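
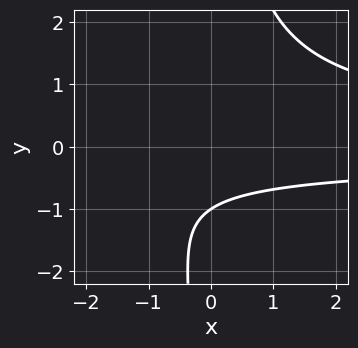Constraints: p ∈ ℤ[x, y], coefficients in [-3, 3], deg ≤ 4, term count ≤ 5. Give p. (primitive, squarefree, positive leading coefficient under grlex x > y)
2*x*y^2 - 3*y - 3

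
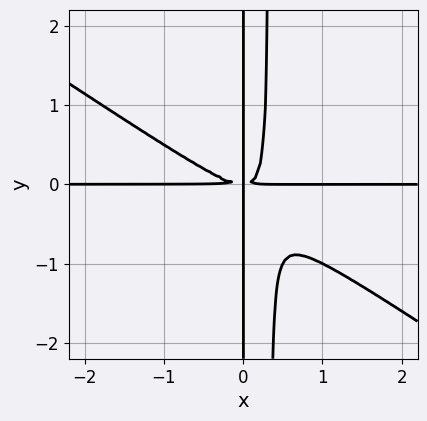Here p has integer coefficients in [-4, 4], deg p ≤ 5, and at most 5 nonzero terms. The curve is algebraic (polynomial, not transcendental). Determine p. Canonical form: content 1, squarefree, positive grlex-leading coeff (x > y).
2*x^3*y + 3*x^2*y^2 - x*y^2

The degree is 4 — a generic line meets the curve in up to 4 points.
From the axis intercepts and sections: the visible x-axis segment lies entirely on the curve; every point of the y-axis in the box is on the curve.
Solving for integer coefficients yields p as stated.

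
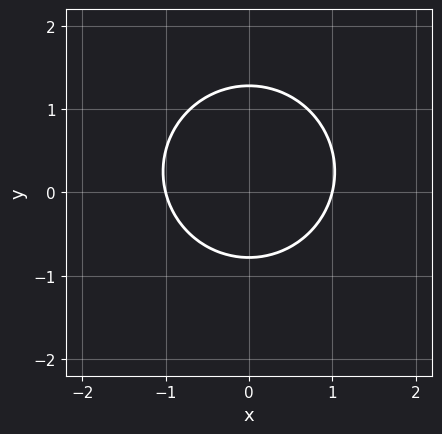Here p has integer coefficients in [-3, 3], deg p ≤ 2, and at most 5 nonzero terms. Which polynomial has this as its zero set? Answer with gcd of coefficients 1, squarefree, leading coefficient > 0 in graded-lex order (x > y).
2*x^2 + 2*y^2 - y - 2

1. Degree: no degree-1 curve has this shape, so deg p = 2.
2. Symmetries: mirror symmetry x ↦ −x ⇒ only even powers of x.
3. Against the integer gridlines: the x-axis gridline crossings are at x ∈ {-1, 1}.
4. Putting this together gives p.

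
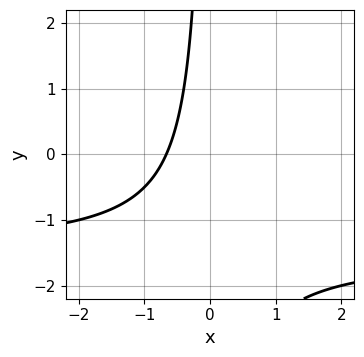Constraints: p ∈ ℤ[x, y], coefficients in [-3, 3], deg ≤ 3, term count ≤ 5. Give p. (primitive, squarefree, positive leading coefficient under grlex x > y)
First, degree: a generic line meets the curve in up to 2 points, so deg p = 2.
Then, from the axis intercepts and sections: no y-intercept at any integer in the box.
Finally, solving for integer coefficients yields p as stated.

2*x*y + 3*x + 2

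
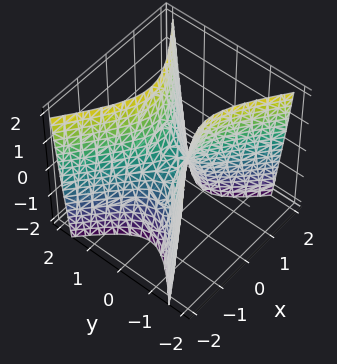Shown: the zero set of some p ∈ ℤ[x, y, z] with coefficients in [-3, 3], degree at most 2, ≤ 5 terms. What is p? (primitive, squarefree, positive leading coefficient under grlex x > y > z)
2*x^2 - 3*y^2 + z

Degree: a hyperbolic paraboloid; a quadric, so deg p = 2.
Symmetries: the y ↦ −y reflection is a symmetry, so y appears only in even powers; the x ↦ −x reflection is a symmetry, so x appears only in even powers.
From the axis intercepts and sections: it crosses the z-axis at the gridline z = 0; one y-axis crossing is at y = 0; it meets the x-axis at x = 0 (among the integer gridlines).
Assembling these constraints gives the stated polynomial.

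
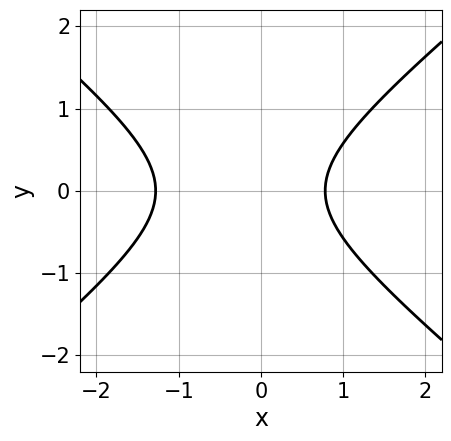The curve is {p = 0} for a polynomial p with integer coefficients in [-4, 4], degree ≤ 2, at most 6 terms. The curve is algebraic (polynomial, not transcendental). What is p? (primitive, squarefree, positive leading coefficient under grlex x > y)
(a) The degree is 2 — no degree-1 curve has this shape.
(b) Symmetries: it's symmetric under y → −y, forcing even powers of y.
(c) Against the integer gridlines: no y-intercept at any integer in the box.
(d) The integer polynomial consistent with all of this is the stated p.

2*x^2 - 3*y^2 + x - 2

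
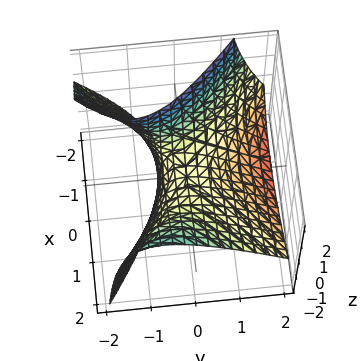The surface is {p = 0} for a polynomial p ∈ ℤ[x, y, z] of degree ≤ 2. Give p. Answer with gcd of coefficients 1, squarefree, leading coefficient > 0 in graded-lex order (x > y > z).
First, degree: no degree-1 surface has this shape, so deg p = 2.
Then, checking where it meets the axes: it crosses the x-axis at the gridline x = 0; one z-axis crossing is at z = 0; it meets the y-axis at y = 0 (among the integer gridlines).
Finally, putting this together gives p.

2*x^2 - 2*x*z - 3*y^2 - 3*y*z - 3*z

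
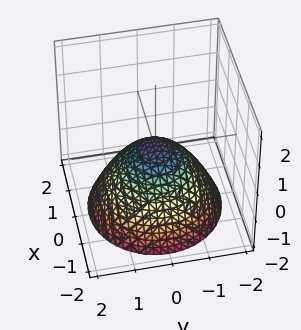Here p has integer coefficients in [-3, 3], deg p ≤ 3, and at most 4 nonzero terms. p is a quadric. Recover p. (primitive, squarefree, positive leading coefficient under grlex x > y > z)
2*x^2 + 2*y^2 + 3*z

1. deg p = 2. A single bowl opening along one axis; a quadric.
2. By symmetry, the surface is invariant under rotation about z: p = q(x² + y², z).
3. Reading off the gridlines: a circular section at z = -1 has radius between 1 and 2; one z-axis crossing is at z = 0; one x-axis crossing is at x = 0; it meets the y-axis at y = 0 (among the integer gridlines).
4. Solving for integer coefficients yields p as stated.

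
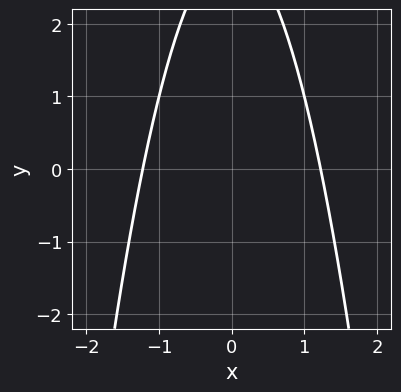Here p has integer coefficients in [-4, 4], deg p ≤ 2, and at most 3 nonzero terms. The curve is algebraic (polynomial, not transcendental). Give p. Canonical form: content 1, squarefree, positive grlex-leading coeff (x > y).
2*x^2 + y - 3

deg p = 2. The shape is more complex than any degree-1 curve.
Symmetries: it's symmetric under x → −x, forcing even powers of x.
Reading off the gridlines: the curve avoids every integer y-axis point in the box.
Matching integer coefficients to the picture gives p.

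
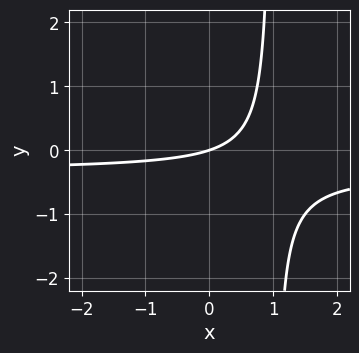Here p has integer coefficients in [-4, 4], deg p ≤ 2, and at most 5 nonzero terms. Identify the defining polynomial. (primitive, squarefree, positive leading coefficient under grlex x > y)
3*x*y + x - 3*y

(a) deg p = 2. A generic line meets the curve in up to 2 points.
(b) Against the integer gridlines: it crosses the x-axis at the gridline x = 0; it crosses the y-axis at the gridline y = 0.
(c) Assembling these constraints gives the stated polynomial.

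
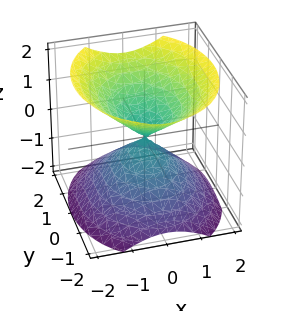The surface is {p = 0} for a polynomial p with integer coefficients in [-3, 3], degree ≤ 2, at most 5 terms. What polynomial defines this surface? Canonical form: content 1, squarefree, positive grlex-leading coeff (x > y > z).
3*x^2 + 2*y^2 - 3*z^2

(a) I count 2 distinct pieces.
(b) Degree: a double cone through the origin; a quadric, so deg p = 2.
(c) Symmetries: the x ↦ −x reflection is a symmetry, so x appears only in even powers; it's symmetric under y → −y, forcing even powers of y; the z ↦ −z reflection is a symmetry, so z appears only in even powers.
(d) Checking where it meets the axes: it meets the z-axis at z = 0 (among the integer gridlines); it crosses the x-axis at the gridline x = 0.
(e) The integer polynomial consistent with all of this is the stated p.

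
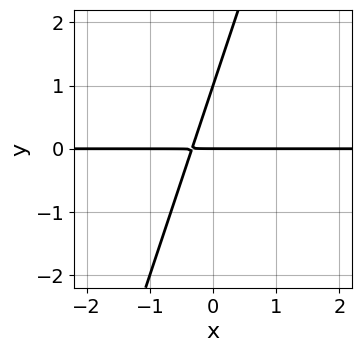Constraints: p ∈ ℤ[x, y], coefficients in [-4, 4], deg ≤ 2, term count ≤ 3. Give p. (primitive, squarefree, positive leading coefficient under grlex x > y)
3*x*y - y^2 + y

1. deg p = 2. A generic line meets the curve in up to 2 points.
2. Checking where it meets the axes: among the integer gridlines, it crosses the y-axis at y ∈ {0, 1}; every point of the x-axis in the box is on the curve.
3. Solving for integer coefficients yields p as stated.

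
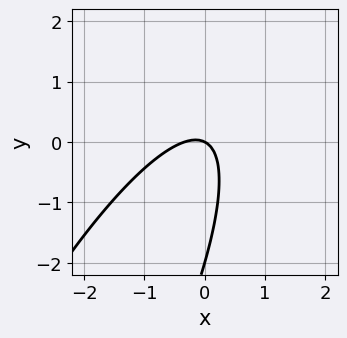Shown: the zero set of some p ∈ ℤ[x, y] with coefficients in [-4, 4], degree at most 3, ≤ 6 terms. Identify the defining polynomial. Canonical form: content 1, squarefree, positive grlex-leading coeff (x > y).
3*x^2 - 3*x*y + y^2 + x + 2*y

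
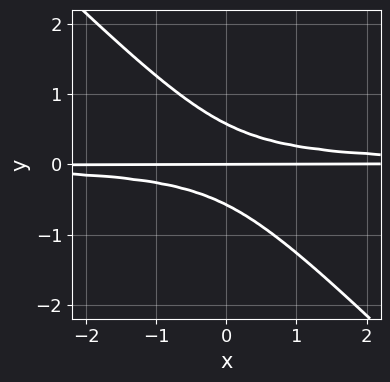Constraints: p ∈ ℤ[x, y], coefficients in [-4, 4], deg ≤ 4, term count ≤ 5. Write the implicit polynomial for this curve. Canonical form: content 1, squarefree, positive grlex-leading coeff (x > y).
(a) The degree is 3 — no degree-2 curve has this shape.
(b) Checking where it meets the axes: it crosses the y-axis at the gridline y = 0; the visible x-axis segment lies entirely on the curve.
(c) These observations pin down the coefficients.

3*x*y^2 + 3*y^3 - y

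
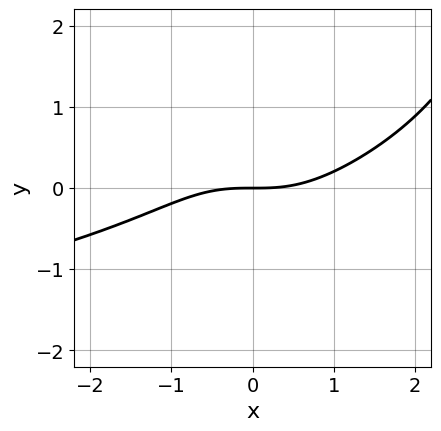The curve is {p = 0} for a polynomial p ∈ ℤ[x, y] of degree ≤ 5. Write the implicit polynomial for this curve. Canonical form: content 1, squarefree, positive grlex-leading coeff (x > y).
x^2*y^2 + x^3 - 2*x^2*y - 2*y^3 - 3*y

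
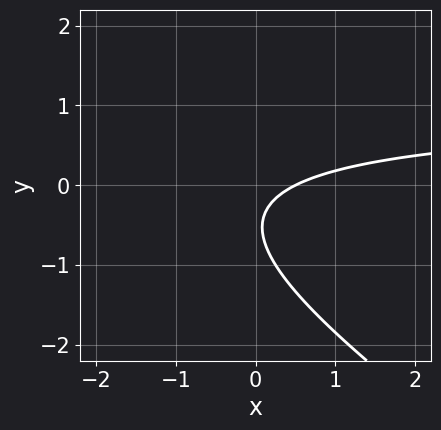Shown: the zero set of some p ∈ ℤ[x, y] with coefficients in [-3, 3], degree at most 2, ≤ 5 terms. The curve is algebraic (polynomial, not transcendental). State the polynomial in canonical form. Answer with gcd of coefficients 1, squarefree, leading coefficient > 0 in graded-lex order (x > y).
2*x*y + 3*y^2 - 2*x + 3*y + 1

The degree is 2 — a generic line meets the curve in up to 2 points.
Observable constraints: no y-intercept at any integer in the box.
Solving for integer coefficients yields p as stated.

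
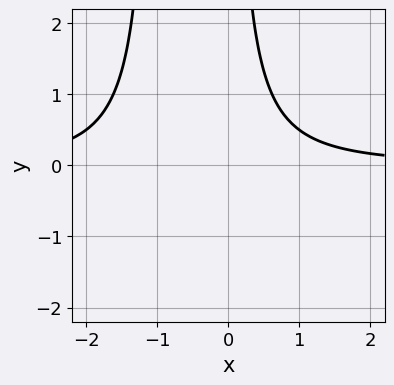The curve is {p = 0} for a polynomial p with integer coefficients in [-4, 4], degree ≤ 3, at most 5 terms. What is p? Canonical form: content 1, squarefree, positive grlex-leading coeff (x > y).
x^2*y + x*y - 1

First, degree: the shape is more complex than any degree-2 curve, so deg p = 3.
Then, checking where it meets the axes: no y-intercept at any integer in the box; it misses every integer gridline on the x-axis.
Finally, fitting integer coefficients to these (and the overall shape) gives p.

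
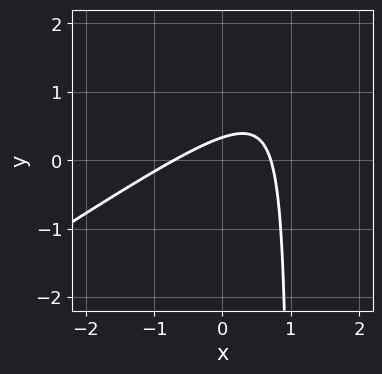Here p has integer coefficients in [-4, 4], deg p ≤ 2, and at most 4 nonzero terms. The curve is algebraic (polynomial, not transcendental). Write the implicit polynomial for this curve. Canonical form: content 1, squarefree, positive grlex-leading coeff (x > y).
2*x^2 - 3*x*y + 3*y - 1

Degree: a generic line meets the curve in up to 2 points, so deg p = 2.
Solving for integer coefficients yields p as stated.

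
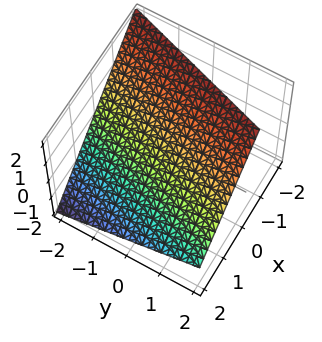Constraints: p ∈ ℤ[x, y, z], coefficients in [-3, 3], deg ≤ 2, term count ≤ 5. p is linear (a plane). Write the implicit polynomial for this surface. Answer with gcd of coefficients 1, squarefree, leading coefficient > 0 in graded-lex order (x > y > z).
Degree: the surface is flat (a plane), so deg p = 1.
Observable constraints: it meets the y-axis at y = -2 (among the integer gridlines).
Putting this together gives p.

3*x - y + 3*z - 2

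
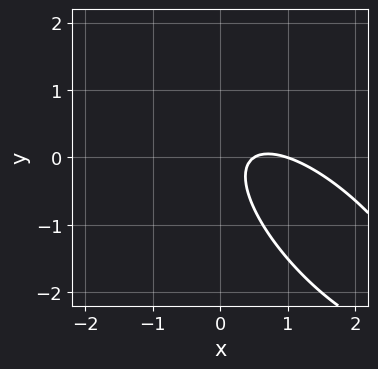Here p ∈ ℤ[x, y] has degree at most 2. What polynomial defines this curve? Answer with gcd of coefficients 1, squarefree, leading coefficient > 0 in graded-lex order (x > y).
2*x^2 + 3*x*y + 2*y^2 - 3*x + 1

1. deg p = 2. No degree-1 curve has this shape.
2. Reading off the gridlines: the curve avoids every integer y-axis point in the box; one x-axis crossing is at x = 1.
3. Matching integer coefficients to the picture gives p.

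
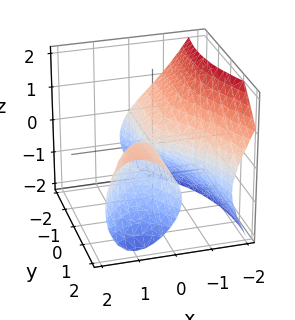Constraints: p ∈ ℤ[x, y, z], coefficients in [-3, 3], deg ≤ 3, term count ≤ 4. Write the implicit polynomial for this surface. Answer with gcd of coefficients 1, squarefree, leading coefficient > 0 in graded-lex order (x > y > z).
2*x^3 + y^2*z - 3*x*y + 3*z^2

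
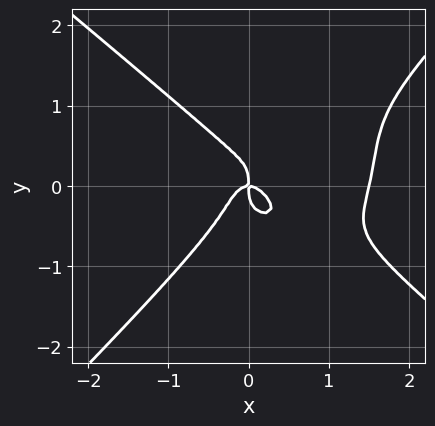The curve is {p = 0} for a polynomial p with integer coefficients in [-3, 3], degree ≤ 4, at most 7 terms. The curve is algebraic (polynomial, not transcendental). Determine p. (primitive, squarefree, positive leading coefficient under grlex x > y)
2*x^4 + x*y^3 - 3*y^4 - 3*x^3 - x*y

1. Degree: no degree-3 curve has this shape, so deg p = 4.
2. Against the integer gridlines: it crosses the x-axis at the gridline x = 0; it crosses the y-axis at the gridline y = 0.
3. Fitting integer coefficients to these (and the overall shape) gives p.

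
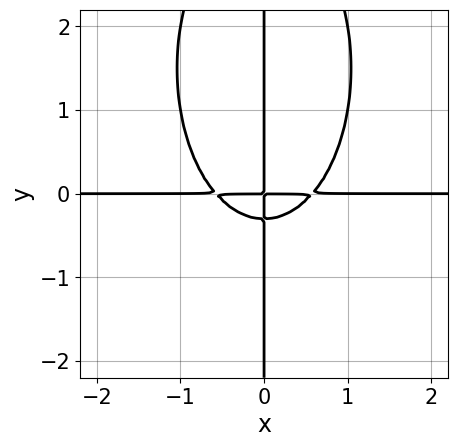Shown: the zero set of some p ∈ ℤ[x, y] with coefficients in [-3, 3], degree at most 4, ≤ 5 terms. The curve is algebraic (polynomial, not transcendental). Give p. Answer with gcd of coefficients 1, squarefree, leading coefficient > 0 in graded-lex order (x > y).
3*x^3*y + x*y^3 - 3*x*y^2 - x*y

(a) Degree: no degree-3 curve has this shape, so deg p = 4.
(b) From the axis intercepts and sections: every point of the x-axis in the box is on the curve; the visible y-axis segment lies entirely on the curve.
(c) Together with the visible shape, these determine p as stated.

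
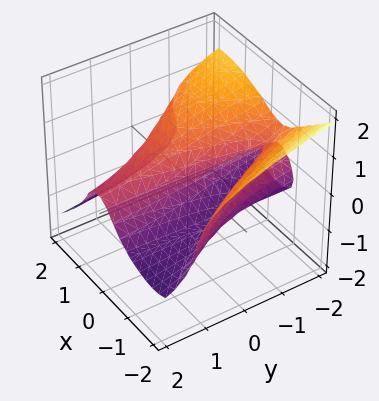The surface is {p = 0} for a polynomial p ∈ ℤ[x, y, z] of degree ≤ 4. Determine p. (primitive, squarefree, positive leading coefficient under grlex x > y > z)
x^3 + x^2*y + 3*z^3 + y*z - 2*x

(a) The degree is 3 — no degree-2 surface has this shape.
(b) Reading off the gridlines: one x-axis crossing is at x = 0; every point of the y-axis in the box is on the surface.
(c) Solving for integer coefficients yields p as stated.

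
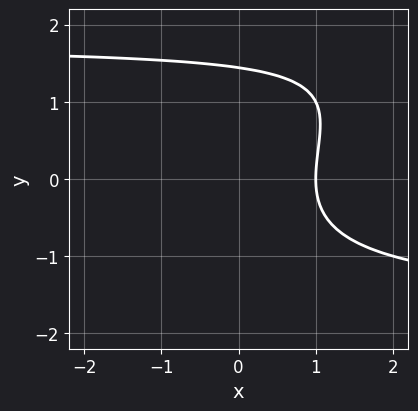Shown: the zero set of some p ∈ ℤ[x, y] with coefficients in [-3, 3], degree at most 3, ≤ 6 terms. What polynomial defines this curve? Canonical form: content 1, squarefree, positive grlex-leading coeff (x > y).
(a) The degree is 3 — the shape is more complex than any degree-2 curve.
(b) Observable constraints: one x-axis crossing is at x = 1.
(c) Putting this together gives p.

x*y^2 - y^3 - 3*x + 3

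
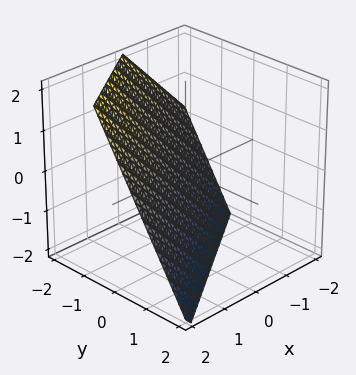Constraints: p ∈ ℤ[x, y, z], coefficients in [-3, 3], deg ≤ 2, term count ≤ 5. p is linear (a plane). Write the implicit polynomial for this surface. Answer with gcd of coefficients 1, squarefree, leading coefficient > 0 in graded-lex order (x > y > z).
2*x - 3*y - 2*z - 2

First, the degree is 1 — every cross-section is a straight line — this is a plane.
Next, checking where it meets the axes: it meets the z-axis at z = -1 (among the integer gridlines); one x-axis crossing is at x = 1.
Finally, matching integer coefficients to the picture gives p.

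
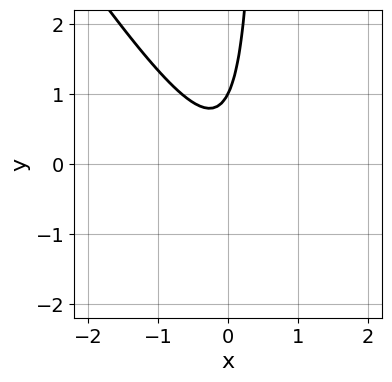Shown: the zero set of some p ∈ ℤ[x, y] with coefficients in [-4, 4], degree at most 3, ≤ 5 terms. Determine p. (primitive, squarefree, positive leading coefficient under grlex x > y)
3*x^2 + 2*x*y - y + 1

1. Degree: a generic line meets the curve in up to 2 points, so deg p = 2.
2. Against the integer gridlines: it meets the y-axis at y = 1 (among the integer gridlines); the curve avoids every integer x-axis point in the box.
3. Matching integer coefficients to the picture gives p.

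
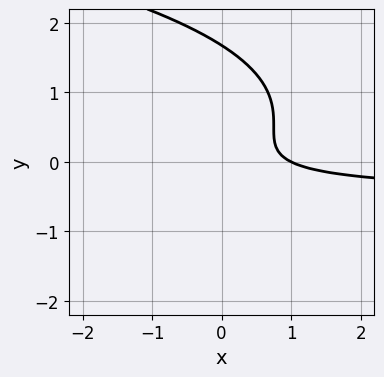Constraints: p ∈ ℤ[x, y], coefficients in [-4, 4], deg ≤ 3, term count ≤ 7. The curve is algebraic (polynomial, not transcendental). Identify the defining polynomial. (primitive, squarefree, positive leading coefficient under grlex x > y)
(a) Degree: no degree-2 curve has this shape, so deg p = 3.
(b) From the axis intercepts and sections: it meets the x-axis at x = 1 (among the integer gridlines).
(c) Solving for integer coefficients yields p as stated.

2*y^3 + 2*x*y - 3*y^2 + x - 1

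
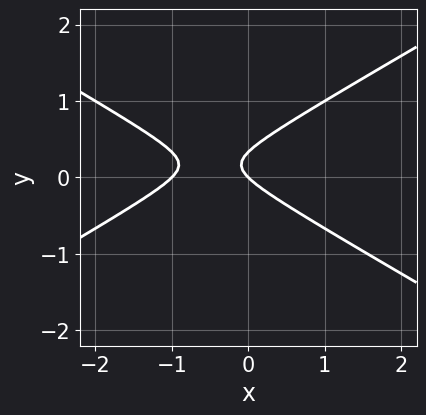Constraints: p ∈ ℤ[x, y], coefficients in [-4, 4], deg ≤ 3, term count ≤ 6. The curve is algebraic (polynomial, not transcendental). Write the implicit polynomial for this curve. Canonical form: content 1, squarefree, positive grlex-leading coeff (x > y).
x^2 - 3*y^2 + x + y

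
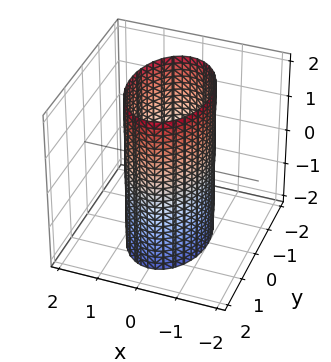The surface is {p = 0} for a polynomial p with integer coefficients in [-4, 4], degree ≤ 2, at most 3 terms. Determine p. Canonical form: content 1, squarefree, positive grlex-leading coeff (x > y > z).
2*x^2 + y^2 - 2

1. Degree: constant cross-section along one axis; a quadric, so deg p = 2.
2. Symmetries: mirror symmetry y ↦ −y ⇒ only even powers of y; the z ↦ −z reflection is a symmetry, so z appears only in even powers; the x ↦ −x reflection is a symmetry, so x appears only in even powers.
3. From the visible intercepts: among the integer gridlines, it crosses the x-axis at x ∈ {-1, 1}; it misses every integer gridline on the z-axis.
4. Together with the visible shape, these determine p as stated.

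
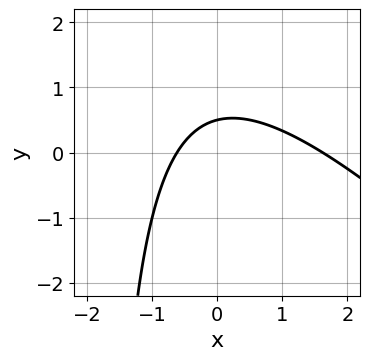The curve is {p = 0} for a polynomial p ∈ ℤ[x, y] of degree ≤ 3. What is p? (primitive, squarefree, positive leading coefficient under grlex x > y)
First, the degree is 2 — a generic line meets the curve in up to 2 points.
Finally, solving for integer coefficients yields p as stated.

x^2 + x*y - x + 2*y - 1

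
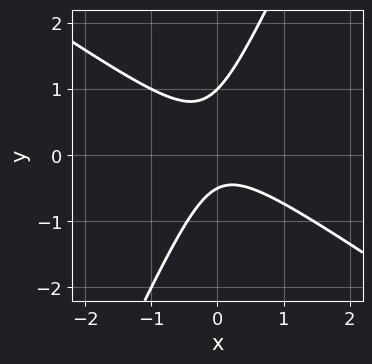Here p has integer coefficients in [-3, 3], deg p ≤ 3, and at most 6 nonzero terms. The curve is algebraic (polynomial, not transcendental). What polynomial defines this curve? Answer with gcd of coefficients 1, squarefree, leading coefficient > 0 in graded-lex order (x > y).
3*x^2 + 3*x*y - 2*y^2 + y + 1

1. deg p = 2. The shape is more complex than any degree-1 curve.
2. Reading off the gridlines: it misses every integer gridline on the x-axis; one y-axis crossing is at y = 1.
3. These observations pin down the coefficients.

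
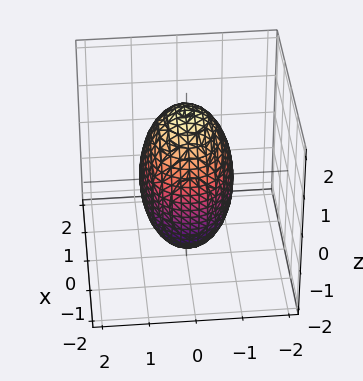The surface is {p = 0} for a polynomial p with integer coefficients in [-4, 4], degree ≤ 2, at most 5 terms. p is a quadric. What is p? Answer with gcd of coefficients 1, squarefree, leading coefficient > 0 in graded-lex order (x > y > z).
2*x^2 + 3*y^2 + z^2 - 3

(a) Degree: bounded and convex; a quadric, so deg p = 2.
(b) Symmetries: the x ↦ −x reflection is a symmetry, so x appears only in even powers; it's symmetric under y → −y, forcing even powers of y; mirror symmetry z ↦ −z ⇒ only even powers of z.
(c) Against the integer gridlines: the y-axis gridline crossings are at y ∈ {-1, 1}.
(d) Fitting integer coefficients to these (and the overall shape) gives p.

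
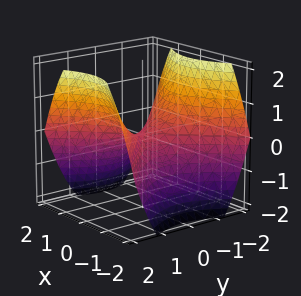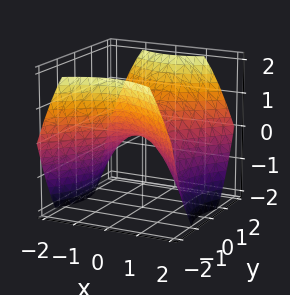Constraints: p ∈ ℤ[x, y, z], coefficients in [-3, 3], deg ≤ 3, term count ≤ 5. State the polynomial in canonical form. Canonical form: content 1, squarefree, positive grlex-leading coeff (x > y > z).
1. deg p = 2. A saddle surface; a quadric.
2. Symmetries: the y ↦ −y reflection is a symmetry, so y appears only in even powers; it's symmetric under x → −x, forcing even powers of x.
3. Observable constraints: it crosses the x-axis at the gridline x = 0; it meets the y-axis at y = 0 (among the integer gridlines).
4. These observations pin down the coefficients.

2*x^2 - 2*y^2 + 3*z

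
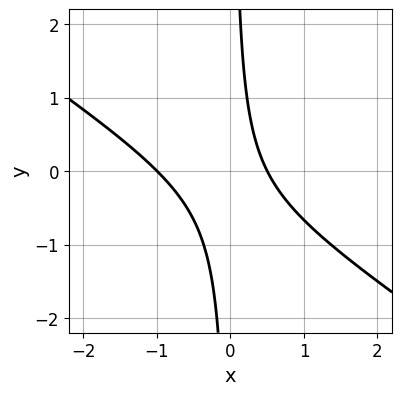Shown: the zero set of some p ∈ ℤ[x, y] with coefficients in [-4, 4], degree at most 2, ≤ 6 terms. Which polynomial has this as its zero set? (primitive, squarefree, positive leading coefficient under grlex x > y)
2*x^2 + 3*x*y + x - 1

1. deg p = 2.
2. Observable constraints: no y-intercept at any integer in the box; one x-axis crossing is at x = -1.
3. Assembling these constraints gives the stated polynomial.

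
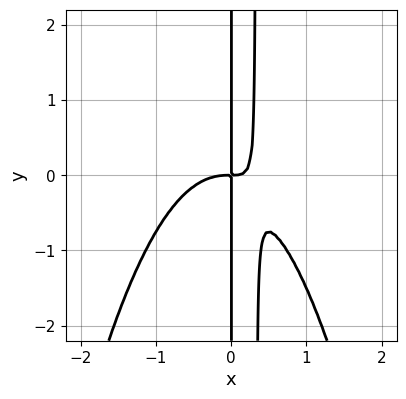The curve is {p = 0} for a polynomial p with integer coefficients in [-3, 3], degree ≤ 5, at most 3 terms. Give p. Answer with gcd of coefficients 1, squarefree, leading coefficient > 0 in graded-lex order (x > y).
3*x^4 + 3*x^2*y - x*y

First, the degree is 4 — the shape is more complex than any degree-3 curve.
Then, reading off the gridlines: every point of the y-axis in the box is on the curve.
Finally, putting this together gives p.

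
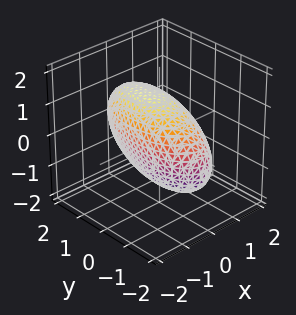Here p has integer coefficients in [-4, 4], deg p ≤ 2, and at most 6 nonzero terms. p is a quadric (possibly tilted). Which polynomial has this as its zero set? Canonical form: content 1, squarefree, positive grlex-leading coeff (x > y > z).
3*x^2 + y^2 - y*z + 2*z^2 - 3

1. deg p = 2. A generic line meets the surface in up to 2 points.
2. Against the integer gridlines: the x-axis gridline crossings are at x ∈ {-1, 1}.
3. Solving for integer coefficients yields p as stated.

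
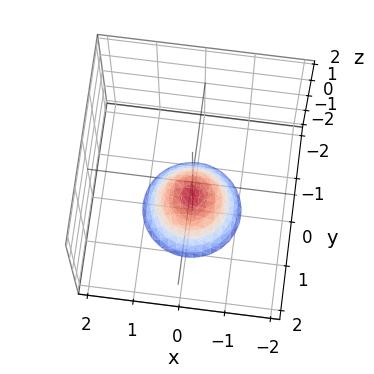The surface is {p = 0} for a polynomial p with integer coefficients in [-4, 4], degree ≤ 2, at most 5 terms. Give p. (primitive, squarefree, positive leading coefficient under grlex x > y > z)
(a) The degree is 2 — a generic line meets the surface in up to 2 points.
(b) Symmetries: every cross-section ⟂ z is a circle, so x, y appear only via x² + y².
(c) Checking where it meets the axes: a circular section at z = -2 has radius exactly 1; it misses every integer gridline on the x-axis; one z-axis crossing is at z = -1; it misses every integer gridline on the y-axis.
(d) Fitting integer coefficients to these (and the overall shape) gives p.

x^2 + y^2 + z + 1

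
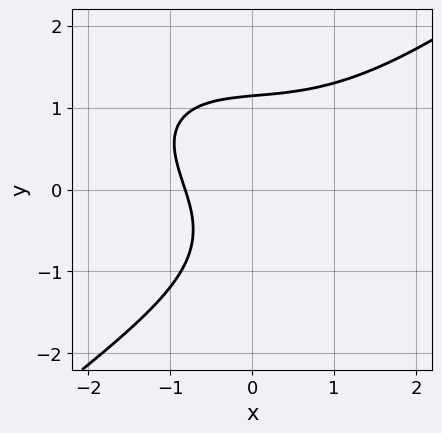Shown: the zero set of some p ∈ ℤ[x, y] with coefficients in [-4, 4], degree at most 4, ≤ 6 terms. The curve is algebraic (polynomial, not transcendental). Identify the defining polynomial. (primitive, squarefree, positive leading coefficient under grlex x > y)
x^3 - 2*y^3 - 2*x*y + 3*x + 3

(a) Degree: no degree-2 curve has this shape, so deg p = 3.
(b) Matching integer coefficients to the picture gives p.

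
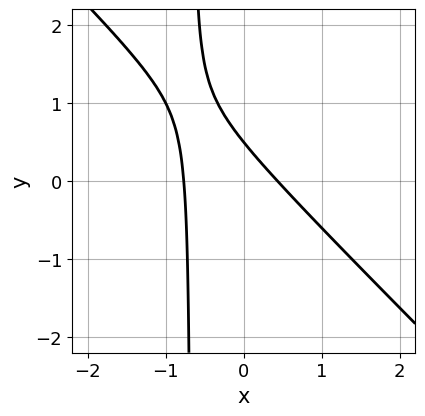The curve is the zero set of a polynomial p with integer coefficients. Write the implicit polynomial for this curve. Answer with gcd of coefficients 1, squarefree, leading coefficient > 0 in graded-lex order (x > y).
(a) Degree: the shape is more complex than any degree-1 curve, so deg p = 2.
(b) Solving for integer coefficients yields p as stated.

3*x^2 + 3*x*y + x + 2*y - 1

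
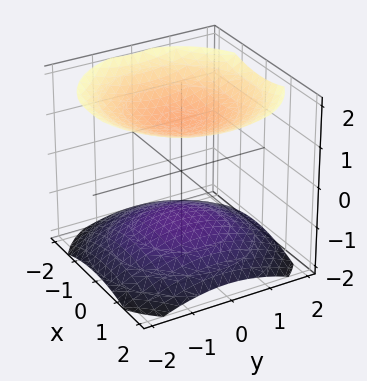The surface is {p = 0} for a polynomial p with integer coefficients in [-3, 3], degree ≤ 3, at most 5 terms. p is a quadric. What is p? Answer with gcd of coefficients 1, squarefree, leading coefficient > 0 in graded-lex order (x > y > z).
(a) I count 2 distinct pieces. Treating them together as one polynomial.
(b) Degree: two separate bowl-shaped sheets opening away from each other; a quadric, so deg p = 2.
(c) Symmetries: mirror symmetry z ↦ −z ⇒ only even powers of z; the z-axis is an axis of rotation, so x and y enter only as x² + y².
(d) Observable constraints: no y-intercept at any integer in the box; it misses every integer gridline on the x-axis.
(e) Together with the visible shape, these determine p as stated.

x^2 + y^2 - 2*z^2 + 3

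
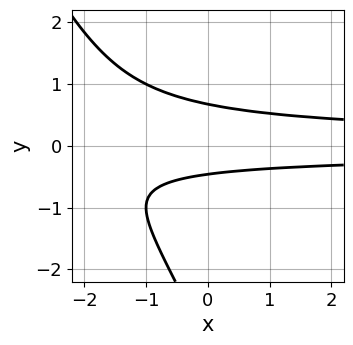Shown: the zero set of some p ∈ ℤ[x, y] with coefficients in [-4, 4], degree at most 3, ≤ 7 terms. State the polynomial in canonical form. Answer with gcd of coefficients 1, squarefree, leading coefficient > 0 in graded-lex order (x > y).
2*x*y^2 + y^3 + 3*y^2 - y - 1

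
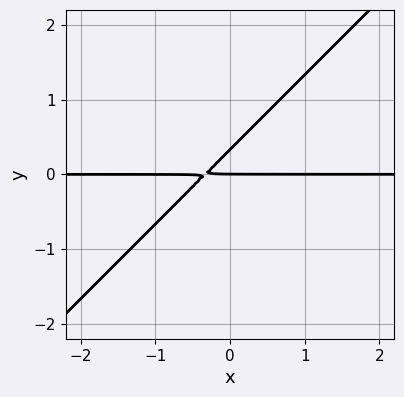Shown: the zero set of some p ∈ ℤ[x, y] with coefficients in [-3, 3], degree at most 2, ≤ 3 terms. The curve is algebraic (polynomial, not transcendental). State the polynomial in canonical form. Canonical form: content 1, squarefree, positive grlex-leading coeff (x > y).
3*x*y - 3*y^2 + y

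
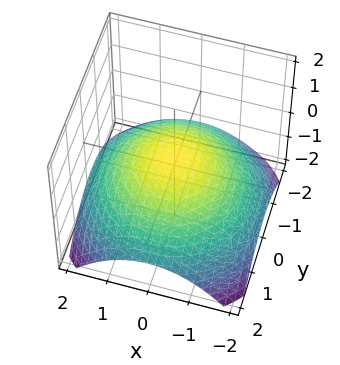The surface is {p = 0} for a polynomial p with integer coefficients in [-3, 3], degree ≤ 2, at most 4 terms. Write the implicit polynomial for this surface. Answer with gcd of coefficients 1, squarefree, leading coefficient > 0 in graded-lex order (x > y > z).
(a) The degree is 2 — the shape is more complex than any degree-1 surface.
(b) By symmetry, the z-axis is an axis of rotation, so x and y enter only as x² + y².
(c) From the axis intercepts and sections: the x-axis gridline crossings are at x ∈ {-1, 1}; the y-axis gridline crossings are at y ∈ {-1, 1}; a circular section at z = 0 has radius exactly 1.
(d) Fitting integer coefficients to these (and the overall shape) gives p.

x^2 + y^2 + 3*z - 1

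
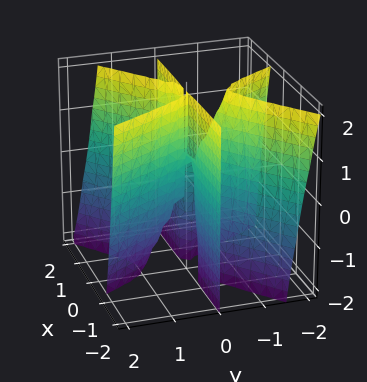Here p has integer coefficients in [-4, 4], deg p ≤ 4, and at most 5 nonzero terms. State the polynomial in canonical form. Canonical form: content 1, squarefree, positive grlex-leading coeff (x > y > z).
3*x^2*y - 2*x*y^2 - 2*y^3 - y^2*z

(a) The degree is 3 — no degree-2 surface has this shape.
(b) Reading off the gridlines: it crosses the y-axis at the gridline y = 0; the visible x-axis segment lies entirely on the surface; the visible z-axis segment lies entirely on the surface.
(c) These observations pin down the coefficients.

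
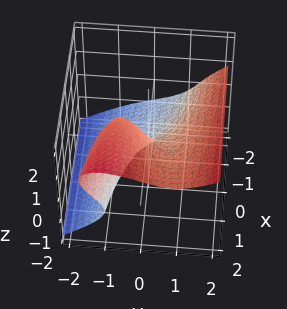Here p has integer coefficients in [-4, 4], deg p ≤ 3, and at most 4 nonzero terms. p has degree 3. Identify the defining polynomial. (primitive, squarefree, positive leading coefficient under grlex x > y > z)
Degree: no degree-2 surface has this shape, so deg p = 3.
Reading off the gridlines: it crosses the z-axis at the gridline z = 0; it crosses the x-axis at the gridline x = 0; one y-axis crossing is at y = 0.
Fitting integer coefficients to these (and the overall shape) gives p.

y^3 - 3*z^3 - 3*y*z + x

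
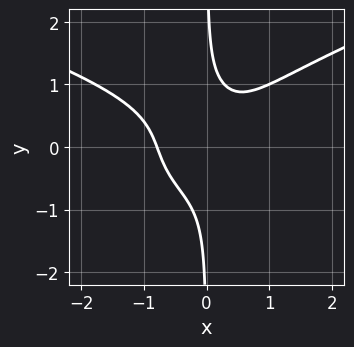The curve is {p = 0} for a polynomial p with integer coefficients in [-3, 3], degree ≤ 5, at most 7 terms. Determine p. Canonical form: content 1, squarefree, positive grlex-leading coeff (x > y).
3*x*y^3 - 2*x^3 - x^2*y + x*y - 1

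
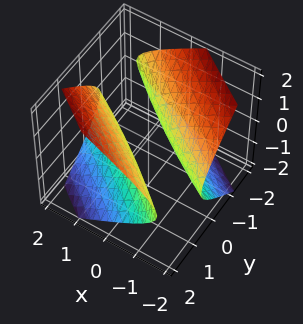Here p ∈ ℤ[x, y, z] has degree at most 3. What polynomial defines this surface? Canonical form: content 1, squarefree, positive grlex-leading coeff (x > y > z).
The picture has 2 separate pieces. Treating them together as one polynomial.
deg p = 2. No degree-1 surface has this shape.
Checking where it meets the axes: it misses every integer gridline on the z-axis; the x-axis gridline crossings are at x ∈ {-1, 1}.
Assembling these constraints gives the stated polynomial.

x^2 + 3*x*y + 2*y^2 - 3*z^2 - 1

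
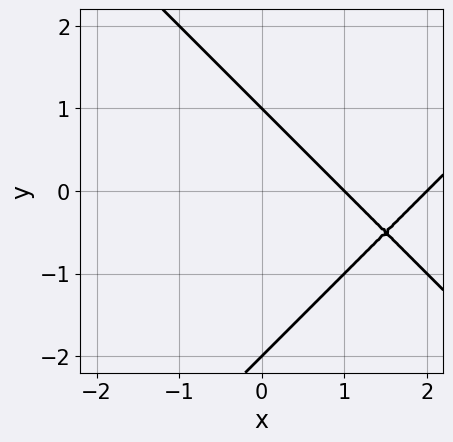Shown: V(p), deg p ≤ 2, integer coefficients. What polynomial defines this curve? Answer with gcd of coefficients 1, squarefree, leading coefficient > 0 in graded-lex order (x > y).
1. deg p = 2. The shape is more complex than any degree-1 curve.
2. From the visible intercepts: among the integer gridlines, it crosses the x-axis at x ∈ {1, 2}; among the integer gridlines, it crosses the y-axis at y ∈ {-2, 1}.
3. Fitting integer coefficients to these (and the overall shape) gives p.

x^2 - y^2 - 3*x - y + 2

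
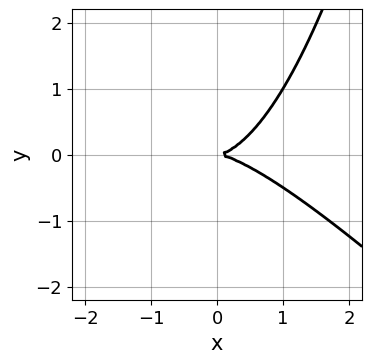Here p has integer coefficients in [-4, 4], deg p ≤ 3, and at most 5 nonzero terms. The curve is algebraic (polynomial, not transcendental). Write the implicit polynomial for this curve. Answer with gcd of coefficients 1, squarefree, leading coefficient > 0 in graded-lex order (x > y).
x^3 + x^2*y - 2*y^2

(a) Degree: a generic line meets the curve in up to 3 points, so deg p = 3.
(b) Checking where it meets the axes: one y-axis crossing is at y = 0; it meets the x-axis at x = 0 (among the integer gridlines).
(c) Solving for integer coefficients yields p as stated.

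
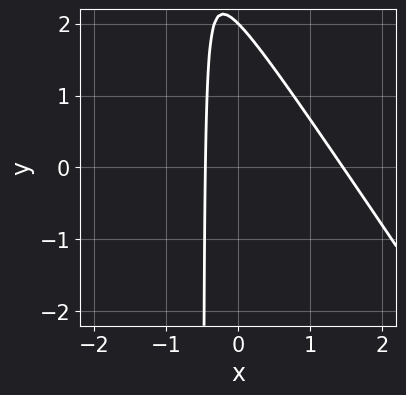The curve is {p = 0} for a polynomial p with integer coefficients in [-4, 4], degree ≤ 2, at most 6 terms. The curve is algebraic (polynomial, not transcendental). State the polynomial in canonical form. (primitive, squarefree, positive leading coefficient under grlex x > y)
The degree is 2 — the shape is more complex than any degree-1 curve.
Observable constraints: it crosses the y-axis at the gridline y = 2.
These observations pin down the coefficients.

3*x^2 + 2*x*y - 3*x + y - 2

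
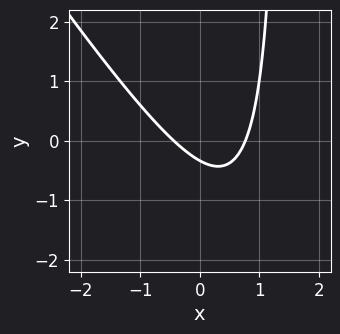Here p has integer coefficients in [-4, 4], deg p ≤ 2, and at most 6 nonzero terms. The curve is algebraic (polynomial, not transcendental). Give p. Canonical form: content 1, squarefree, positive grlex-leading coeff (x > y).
1. Degree: the shape is more complex than any degree-1 curve, so deg p = 2.
2. Putting this together gives p.

3*x^2 + 2*x*y - x - 3*y - 1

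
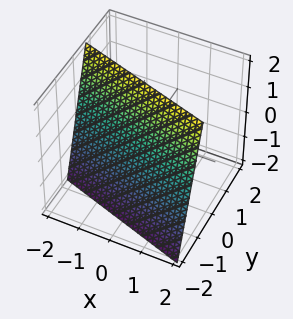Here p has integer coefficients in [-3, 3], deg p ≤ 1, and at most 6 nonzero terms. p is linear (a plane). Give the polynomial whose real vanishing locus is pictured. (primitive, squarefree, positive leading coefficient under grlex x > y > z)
First, degree: every cross-section is a straight line — this is a plane, so deg p = 1.
Then, against the integer gridlines: one z-axis crossing is at z = 2; it meets the x-axis at x = -2 (among the integer gridlines).
Finally, the integer polynomial consistent with all of this is the stated p.

x + 3*y - z + 2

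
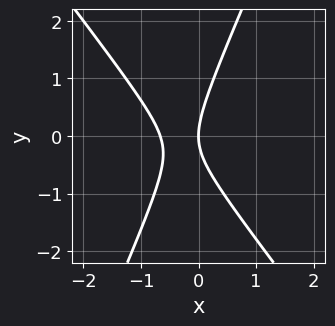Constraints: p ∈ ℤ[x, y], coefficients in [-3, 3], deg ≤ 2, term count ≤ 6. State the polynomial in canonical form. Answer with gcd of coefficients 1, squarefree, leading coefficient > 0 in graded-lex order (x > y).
(a) Degree: no degree-1 curve has this shape, so deg p = 2.
(b) Observable constraints: it meets the y-axis at y = 0 (among the integer gridlines); it crosses the x-axis at the gridline x = 0.
(c) Solving for integer coefficients yields p as stated.

3*x^2 + x*y - y^2 + 2*x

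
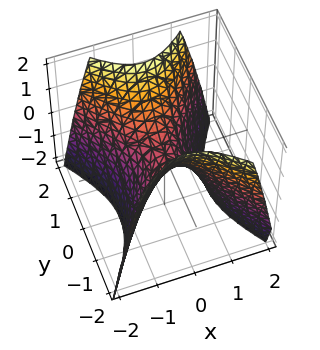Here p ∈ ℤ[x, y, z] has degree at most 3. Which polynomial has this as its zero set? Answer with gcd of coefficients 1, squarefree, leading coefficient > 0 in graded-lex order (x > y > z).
3*x^2 - 2*y^2 + 2*z

1. The degree is 2 — a saddle surface; a quadric.
2. Symmetries: the x ↦ −x reflection is a symmetry, so x appears only in even powers; the y ↦ −y reflection is a symmetry, so y appears only in even powers.
3. From the visible intercepts: it meets the x-axis at x = 0 (among the integer gridlines); one y-axis crossing is at y = 0; one z-axis crossing is at z = 0.
4. Solving for integer coefficients yields p as stated.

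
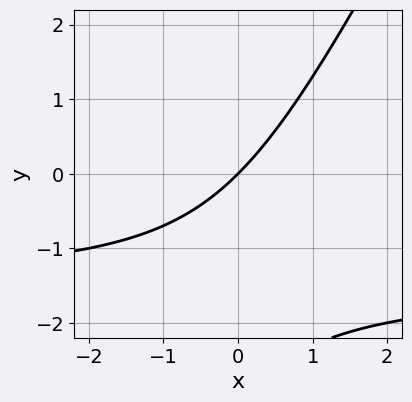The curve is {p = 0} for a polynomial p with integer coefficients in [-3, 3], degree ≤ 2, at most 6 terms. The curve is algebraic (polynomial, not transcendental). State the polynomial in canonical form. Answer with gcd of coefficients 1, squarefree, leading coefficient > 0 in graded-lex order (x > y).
First, deg p = 2. No degree-1 curve has this shape.
Next, from the visible intercepts: one x-axis crossing is at x = 0; it crosses the y-axis at the gridline y = 0.
Finally, these observations pin down the coefficients.

2*x*y - y^2 + 3*x - 3*y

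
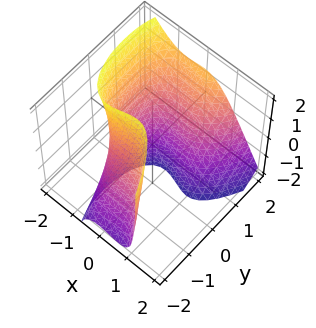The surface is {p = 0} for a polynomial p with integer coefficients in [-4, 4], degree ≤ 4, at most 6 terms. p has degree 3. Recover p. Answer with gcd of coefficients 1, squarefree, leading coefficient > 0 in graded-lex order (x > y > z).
3*x^3 + 2*x^2*z - 2*y^2 + 2*y*z + 3

(a) Degree: the shape is more complex than any degree-2 surface, so deg p = 3.
(b) Observable constraints: it crosses the x-axis at the gridline x = -1; the surface avoids every integer z-axis point in the box.
(c) These observations pin down the coefficients.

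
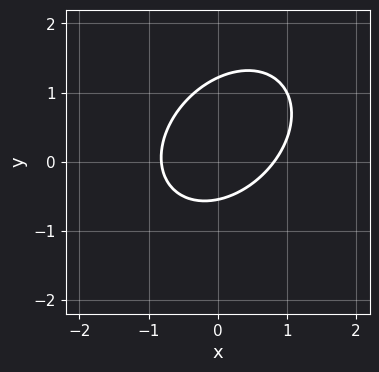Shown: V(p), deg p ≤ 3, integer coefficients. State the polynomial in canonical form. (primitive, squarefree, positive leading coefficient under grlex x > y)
3*x^2 - 2*x*y + 3*y^2 - 2*y - 2

(a) Degree: a generic line meets the curve in up to 2 points, so deg p = 2.
(b) Solving for integer coefficients yields p as stated.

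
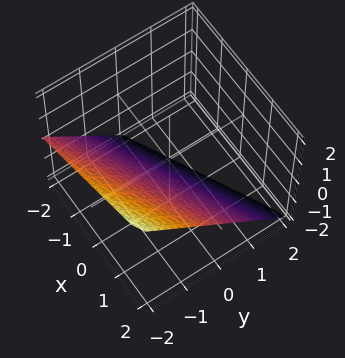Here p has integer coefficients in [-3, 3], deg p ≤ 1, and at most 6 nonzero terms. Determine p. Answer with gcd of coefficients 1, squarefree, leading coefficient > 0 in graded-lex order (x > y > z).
x - 2*y - 2*z - 2

(a) Degree: every cross-section is a straight line — this is a plane, so deg p = 1.
(b) Against the integer gridlines: it meets the z-axis at z = -1 (among the integer gridlines); it meets the x-axis at x = 2 (among the integer gridlines).
(c) Together with the visible shape, these determine p as stated. Check: (0, -1, 0) on the y-axis lies on the surface, and p(0, -1, 0) = 0. ✓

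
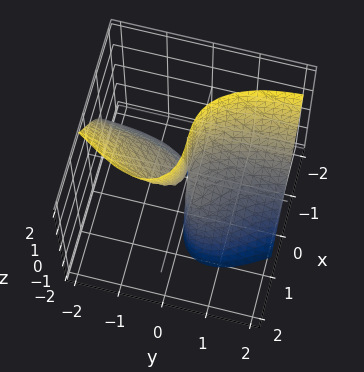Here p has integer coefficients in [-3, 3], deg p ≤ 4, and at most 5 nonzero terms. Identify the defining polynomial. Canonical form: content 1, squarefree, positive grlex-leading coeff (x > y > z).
(a) Degree: a generic line meets the surface in up to 3 points, so deg p = 3.
(b) From the axis intercepts and sections: one x-axis crossing is at x = 0; every point of the z-axis in the box is on the surface; one y-axis crossing is at y = 0.
(c) Fitting integer coefficients to these (and the overall shape) gives p.

2*x^3 + 2*x*y^2 + 2*y^2 + 3*y*z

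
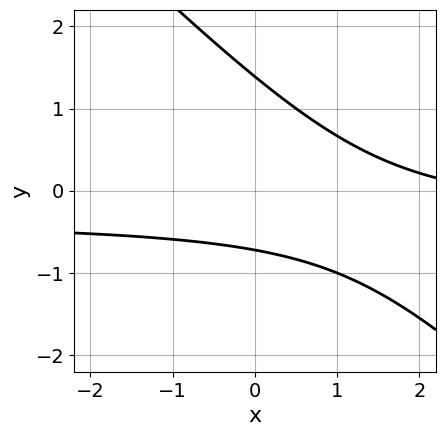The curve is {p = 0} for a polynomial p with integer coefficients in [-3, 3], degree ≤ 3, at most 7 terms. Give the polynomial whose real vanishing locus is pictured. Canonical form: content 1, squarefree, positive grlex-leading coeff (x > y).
3*x*y + 3*y^2 + x - 2*y - 3

Degree: a generic line meets the curve in up to 2 points, so deg p = 2.
Checking where it meets the axes: it misses every integer gridline on the x-axis.
The integer polynomial consistent with all of this is the stated p.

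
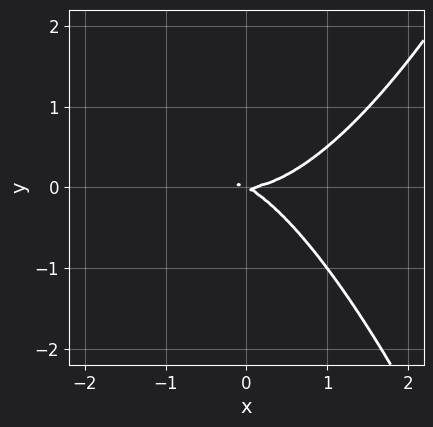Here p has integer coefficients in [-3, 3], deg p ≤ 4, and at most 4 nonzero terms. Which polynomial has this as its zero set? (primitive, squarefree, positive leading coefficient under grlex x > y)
x^3 - x*y - 2*y^2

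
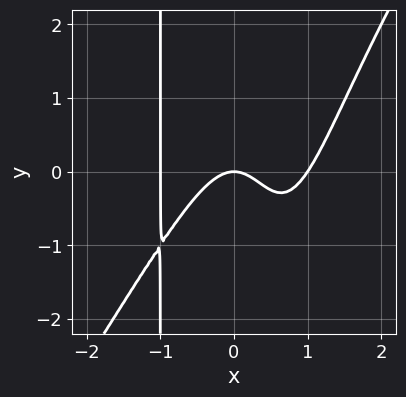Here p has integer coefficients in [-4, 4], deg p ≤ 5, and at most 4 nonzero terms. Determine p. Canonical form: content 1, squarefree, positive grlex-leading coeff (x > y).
3*x^4 - 2*x^3*y - 3*x^2 - 2*y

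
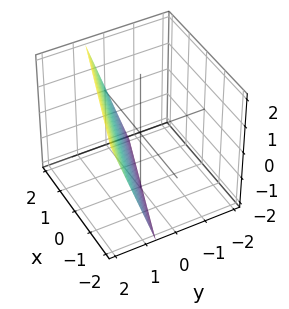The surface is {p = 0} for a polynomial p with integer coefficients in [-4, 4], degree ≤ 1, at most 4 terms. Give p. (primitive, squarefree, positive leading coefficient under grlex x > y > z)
First, the degree is 1 — every cross-section is a straight line — this is a plane.
Then, from the visible intercepts: one z-axis crossing is at z = -2; it crosses the x-axis at the gridline x = 2.
Finally, fitting integer coefficients to these (and the overall shape) gives p.

x + 3*y - z - 2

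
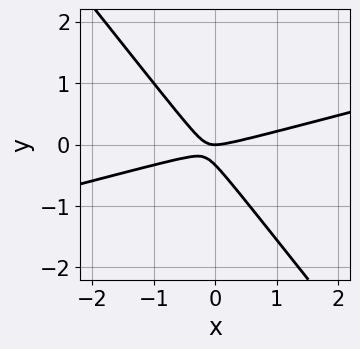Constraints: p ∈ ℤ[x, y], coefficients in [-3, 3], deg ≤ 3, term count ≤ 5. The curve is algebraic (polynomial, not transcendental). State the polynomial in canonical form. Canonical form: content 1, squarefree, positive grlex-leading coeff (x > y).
x^2 - 3*x*y - 3*y^2 - y

(a) Degree: a generic line meets the curve in up to 2 points, so deg p = 2.
(b) From the visible intercepts: one y-axis crossing is at y = 0; it crosses the x-axis at the gridline x = 0.
(c) The integer polynomial consistent with all of this is the stated p.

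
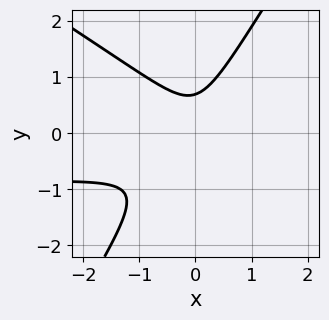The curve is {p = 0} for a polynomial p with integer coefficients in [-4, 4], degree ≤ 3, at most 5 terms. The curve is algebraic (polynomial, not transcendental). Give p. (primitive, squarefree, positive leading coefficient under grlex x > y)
The degree is 3 — a generic line meets the curve in up to 3 points.
From the axis intercepts and sections: it misses every integer gridline on the x-axis.
Putting this together gives p.

3*x^2*y + 3*x*y^2 - 3*y^3 + 3*x^2 + 1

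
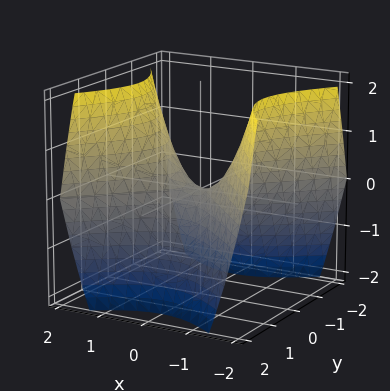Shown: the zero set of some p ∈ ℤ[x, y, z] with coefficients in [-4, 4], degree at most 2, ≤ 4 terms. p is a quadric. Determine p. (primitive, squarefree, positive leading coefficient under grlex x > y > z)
x^2 - y^2 - z

First, degree: a hyperbolic paraboloid; a quadric, so deg p = 2.
Then, symmetries: the x ↦ −x reflection is a symmetry, so x appears only in even powers; it's symmetric under y → −y, forcing even powers of y.
Next, reading off the gridlines: it meets the z-axis at z = 0 (among the integer gridlines); it meets the y-axis at y = 0 (among the integer gridlines).
Finally, together with the visible shape, these determine p as stated.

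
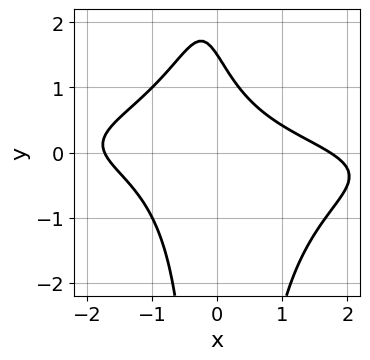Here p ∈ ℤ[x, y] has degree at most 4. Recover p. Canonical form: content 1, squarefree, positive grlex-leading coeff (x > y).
2*x^2*y^2 + x^2 + 2*x*y + 2*y - 3

The degree is 4 — no degree-3 curve has this shape.
Putting this together gives p.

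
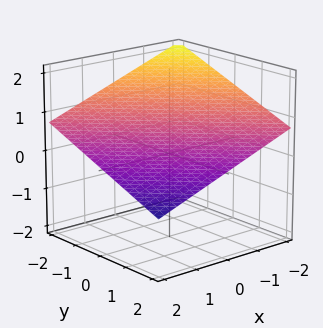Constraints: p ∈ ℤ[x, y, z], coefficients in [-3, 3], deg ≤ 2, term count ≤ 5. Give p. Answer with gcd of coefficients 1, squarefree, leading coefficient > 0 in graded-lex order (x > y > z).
First, deg p = 1.
Then, from the axis intercepts and sections: it crosses the y-axis at the gridline y = 2; it crosses the x-axis at the gridline x = 2.
Finally, assembling these constraints gives the stated polynomial.

x + y + 3*z - 2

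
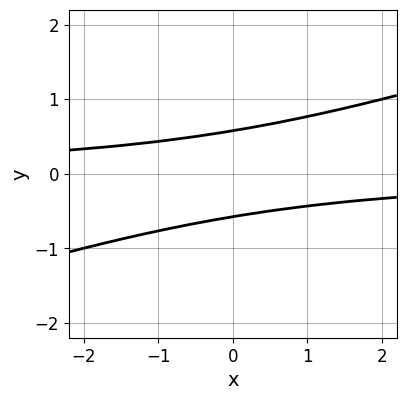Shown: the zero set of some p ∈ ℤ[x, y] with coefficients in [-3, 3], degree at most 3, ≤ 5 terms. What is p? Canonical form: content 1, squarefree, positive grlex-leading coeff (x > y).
First, the degree is 2 — a generic line meets the curve in up to 2 points.
Next, from the axis intercepts and sections: the curve avoids every integer x-axis point in the box.
Finally, these observations pin down the coefficients.

x*y - 3*y^2 + 1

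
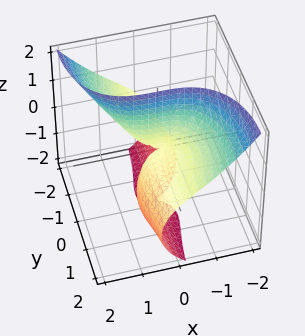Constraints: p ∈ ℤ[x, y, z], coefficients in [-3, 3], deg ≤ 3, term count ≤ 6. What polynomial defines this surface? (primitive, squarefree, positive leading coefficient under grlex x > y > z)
x^3 + x*y^2 + y*z^2 + 2*y*z

deg p = 3. The shape is more complex than any degree-2 surface.
From the visible intercepts: every point of the y-axis in the box is on the surface; every point of the z-axis in the box is on the surface.
These observations pin down the coefficients.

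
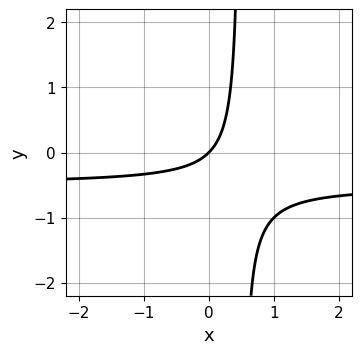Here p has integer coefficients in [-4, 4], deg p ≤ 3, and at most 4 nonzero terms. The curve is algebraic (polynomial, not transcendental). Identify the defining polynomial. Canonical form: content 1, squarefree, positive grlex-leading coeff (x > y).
(a) The degree is 2 — a generic line meets the curve in up to 2 points.
(b) Checking where it meets the axes: it meets the y-axis at y = 0 (among the integer gridlines); one x-axis crossing is at x = 0.
(c) Matching integer coefficients to the picture gives p.

2*x*y + x - y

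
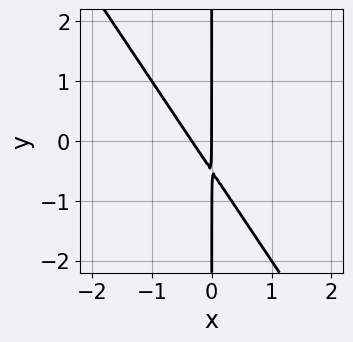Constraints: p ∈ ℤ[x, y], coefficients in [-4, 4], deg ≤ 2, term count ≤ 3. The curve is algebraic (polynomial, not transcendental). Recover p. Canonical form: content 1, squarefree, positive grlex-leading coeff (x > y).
The degree is 2 — the shape is more complex than any degree-1 curve.
Against the integer gridlines: every point of the y-axis in the box is on the curve; it crosses the x-axis at the gridline x = 0.
Fitting integer coefficients to these (and the overall shape) gives p.

3*x^2 + 2*x*y + x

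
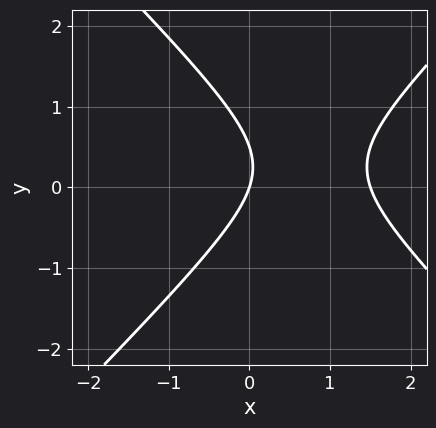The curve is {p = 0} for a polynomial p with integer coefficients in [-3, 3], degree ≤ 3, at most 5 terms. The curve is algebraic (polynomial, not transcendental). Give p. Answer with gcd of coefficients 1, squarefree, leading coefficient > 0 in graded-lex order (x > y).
First, degree: a generic line meets the curve in up to 2 points, so deg p = 2.
Then, reading off the gridlines: one x-axis crossing is at x = 0; one y-axis crossing is at y = 0.
Finally, fitting integer coefficients to these (and the overall shape) gives p.

2*x^2 - 2*y^2 - 3*x + y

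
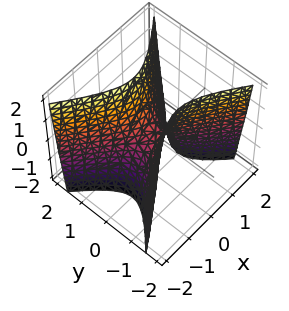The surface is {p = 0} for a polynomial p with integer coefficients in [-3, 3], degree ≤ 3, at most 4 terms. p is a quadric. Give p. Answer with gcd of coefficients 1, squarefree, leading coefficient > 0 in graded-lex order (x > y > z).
1. The degree is 2 — a saddle surface; a quadric.
2. Symmetries: it's symmetric under y → −y, forcing even powers of y; it's symmetric under x → −x, forcing even powers of x.
3. Reading off the gridlines: one x-axis crossing is at x = 0; one z-axis crossing is at z = 0; it crosses the y-axis at the gridline y = 0.
4. These observations pin down the coefficients.

2*x^2 - 3*y^2 + z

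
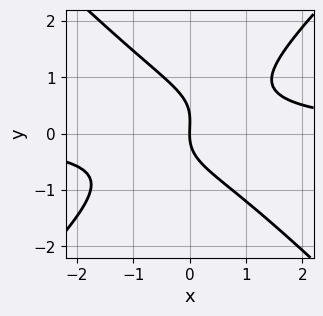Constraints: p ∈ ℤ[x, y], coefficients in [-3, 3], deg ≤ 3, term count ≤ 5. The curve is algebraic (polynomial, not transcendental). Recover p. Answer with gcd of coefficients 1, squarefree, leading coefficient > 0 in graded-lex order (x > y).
1. Degree: the shape is more complex than any degree-2 curve, so deg p = 3.
2. Reading off the gridlines: it crosses the y-axis at the gridline y = 0; it crosses the x-axis at the gridline x = 0.
3. Fitting integer coefficients to these (and the overall shape) gives p.

3*x^2*y - 3*y^3 + y^2 - 3*x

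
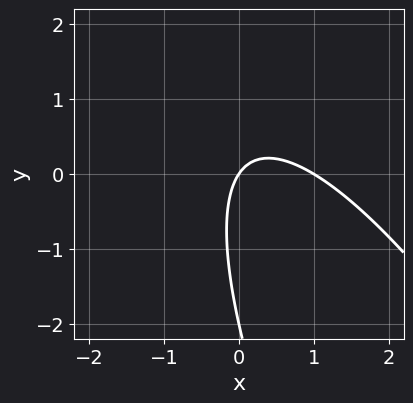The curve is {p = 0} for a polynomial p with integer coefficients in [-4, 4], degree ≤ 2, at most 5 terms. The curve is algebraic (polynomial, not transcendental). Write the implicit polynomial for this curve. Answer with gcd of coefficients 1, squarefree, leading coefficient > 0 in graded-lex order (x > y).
(a) Degree: the shape is more complex than any degree-1 curve, so deg p = 2.
(b) Checking where it meets the axes: the x-axis gridline crossings are at x ∈ {0, 1}; among the integer gridlines, it crosses the y-axis at y ∈ {-2, 0}.
(c) Assembling these constraints gives the stated polynomial.

3*x^2 + 3*x*y + y^2 - 3*x + 2*y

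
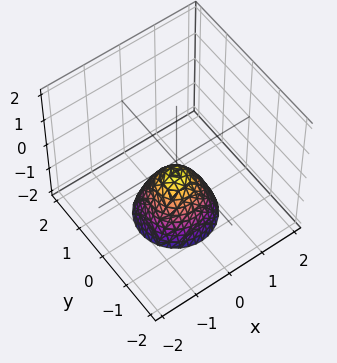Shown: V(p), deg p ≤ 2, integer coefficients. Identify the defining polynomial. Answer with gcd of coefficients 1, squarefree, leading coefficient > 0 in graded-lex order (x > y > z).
3*x^2 + 3*y^2 + 2*z + 1

1. Degree: the shape is more complex than any degree-1 surface, so deg p = 2.
2. Symmetry: the z-axis is an axis of rotation, so x and y enter only as x² + y².
3. Against the integer gridlines: no x-intercept at any integer in the box; a circular section at z = -2 has radius exactly 1.
4. Assembling these constraints gives the stated polynomial.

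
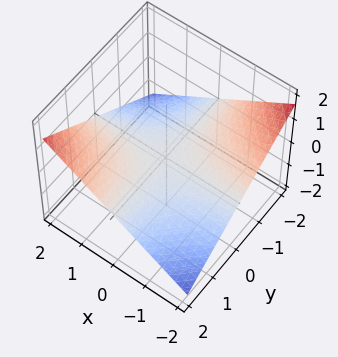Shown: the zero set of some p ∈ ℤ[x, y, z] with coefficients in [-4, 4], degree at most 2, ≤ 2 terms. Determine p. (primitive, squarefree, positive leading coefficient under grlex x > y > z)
x*y - 3*z

First, the degree is 2 — a saddle surface; a quadric.
Next, from the axis intercepts and sections: the visible y-axis segment lies entirely on the surface; one z-axis crossing is at z = 0; the visible x-axis segment lies entirely on the surface.
Finally, fitting integer coefficients to these (and the overall shape) gives p.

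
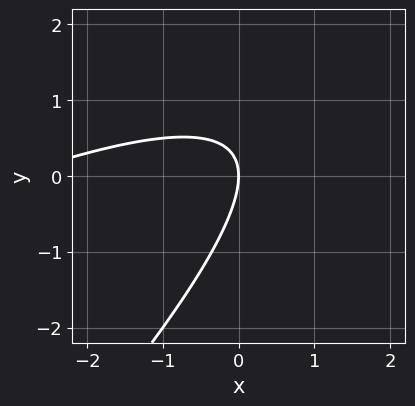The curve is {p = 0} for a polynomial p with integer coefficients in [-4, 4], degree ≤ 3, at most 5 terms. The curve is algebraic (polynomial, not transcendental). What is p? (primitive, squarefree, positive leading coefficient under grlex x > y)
deg p = 2. The shape is more complex than any degree-1 curve.
From the visible intercepts: one y-axis crossing is at y = 0; it crosses the x-axis at the gridline x = 0.
Together with the visible shape, these determine p as stated.

x^2 - 3*x*y + 2*y^2 + 3*x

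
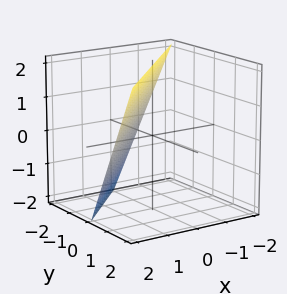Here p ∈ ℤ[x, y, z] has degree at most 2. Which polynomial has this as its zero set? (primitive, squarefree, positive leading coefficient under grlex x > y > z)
First, the degree is 1 — every cross-section is a straight line — this is a plane.
Next, reading off the gridlines: it crosses the y-axis at the gridline y = -1; one x-axis crossing is at x = 1.
Finally, these observations pin down the coefficients.

2*x - 2*y + z - 2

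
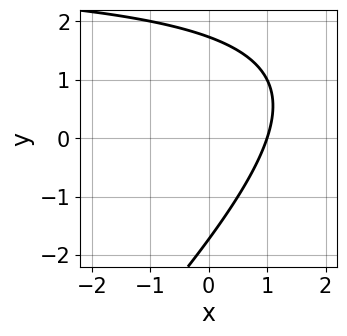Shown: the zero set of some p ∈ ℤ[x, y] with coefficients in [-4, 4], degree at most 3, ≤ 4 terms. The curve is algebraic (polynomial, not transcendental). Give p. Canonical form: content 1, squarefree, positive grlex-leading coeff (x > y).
(a) The degree is 2 — the shape is more complex than any degree-1 curve.
(b) Against the integer gridlines: one x-axis crossing is at x = 1.
(c) Fitting integer coefficients to these (and the overall shape) gives p.

x*y - y^2 - 3*x + 3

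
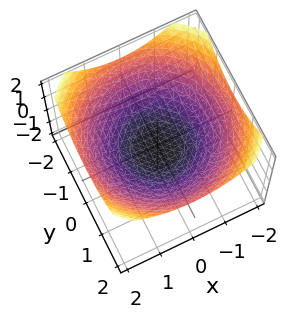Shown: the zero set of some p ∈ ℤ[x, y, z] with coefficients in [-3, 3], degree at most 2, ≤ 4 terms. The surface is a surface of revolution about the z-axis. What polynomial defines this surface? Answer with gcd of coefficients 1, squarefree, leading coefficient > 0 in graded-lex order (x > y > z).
x^2 + y^2 - 3*z - 1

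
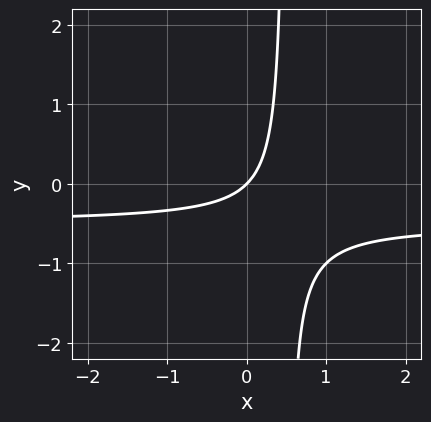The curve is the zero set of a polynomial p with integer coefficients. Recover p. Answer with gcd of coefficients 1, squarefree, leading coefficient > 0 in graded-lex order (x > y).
Degree: a generic line meets the curve in up to 2 points, so deg p = 2.
Reading off the gridlines: it meets the x-axis at x = 0 (among the integer gridlines); one y-axis crossing is at y = 0.
Fitting integer coefficients to these (and the overall shape) gives p.

2*x*y + x - y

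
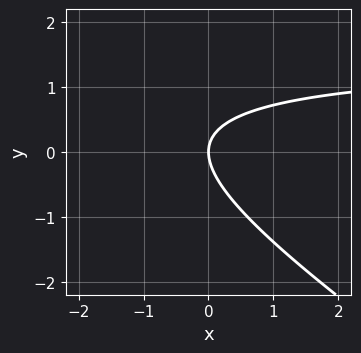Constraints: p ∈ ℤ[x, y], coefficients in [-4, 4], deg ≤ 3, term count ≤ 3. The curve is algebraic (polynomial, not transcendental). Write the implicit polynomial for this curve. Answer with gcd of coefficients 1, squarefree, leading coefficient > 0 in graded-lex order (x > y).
2*x*y + 3*y^2 - 3*x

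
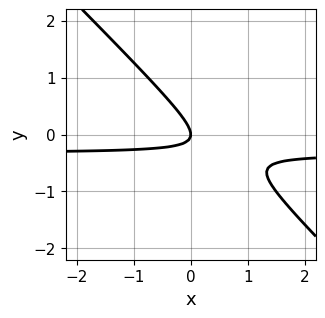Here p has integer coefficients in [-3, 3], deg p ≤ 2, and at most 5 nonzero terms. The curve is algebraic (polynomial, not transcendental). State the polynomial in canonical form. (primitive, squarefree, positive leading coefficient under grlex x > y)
The degree is 2 — the shape is more complex than any degree-1 curve.
Reading off the gridlines: it meets the x-axis at x = 0 (among the integer gridlines); it crosses the y-axis at the gridline y = 0.
Assembling these constraints gives the stated polynomial.

3*x*y + 3*y^2 + x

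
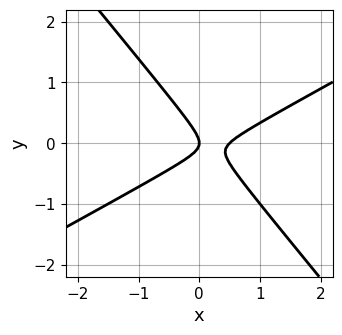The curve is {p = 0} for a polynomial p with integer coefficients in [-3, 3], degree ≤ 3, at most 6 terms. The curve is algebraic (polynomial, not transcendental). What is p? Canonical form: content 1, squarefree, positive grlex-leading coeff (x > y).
2*x^2 - 2*x*y - 3*y^2 - x

Degree: no degree-1 curve has this shape, so deg p = 2.
From the visible intercepts: it meets the y-axis at y = 0 (among the integer gridlines); it crosses the x-axis at the gridline x = 0.
Putting this together gives p.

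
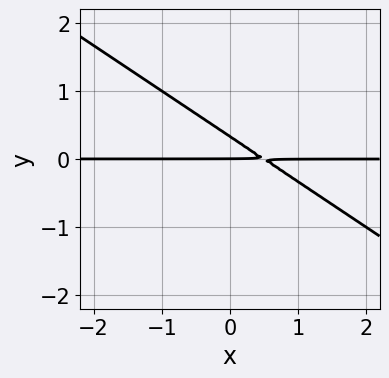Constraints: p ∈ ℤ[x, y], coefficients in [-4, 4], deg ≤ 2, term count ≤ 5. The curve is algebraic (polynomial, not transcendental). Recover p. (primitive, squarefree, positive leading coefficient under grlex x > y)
The degree is 2 — a generic line meets the curve in up to 2 points.
Reading off the gridlines: the visible x-axis segment lies entirely on the curve; it crosses the y-axis at the gridline y = 0.
Solving for integer coefficients yields p as stated.

2*x*y + 3*y^2 - y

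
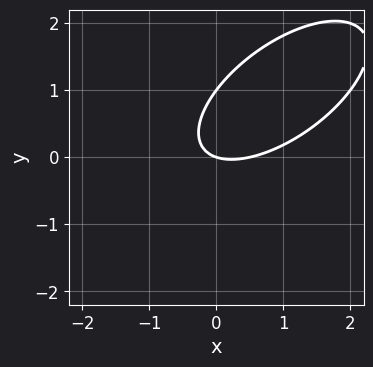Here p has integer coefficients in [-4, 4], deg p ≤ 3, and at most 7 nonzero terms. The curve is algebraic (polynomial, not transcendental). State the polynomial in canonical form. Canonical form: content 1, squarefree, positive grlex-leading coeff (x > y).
2*x^2 - 3*x*y + 3*y^2 - x - 3*y

Degree: no degree-1 curve has this shape, so deg p = 2.
From the visible intercepts: the y-axis gridline crossings are at y ∈ {0, 1}; it meets the x-axis at x = 0 (among the integer gridlines).
Assembling these constraints gives the stated polynomial.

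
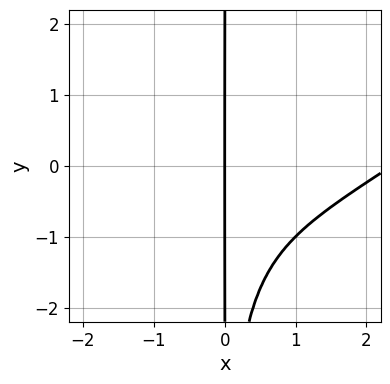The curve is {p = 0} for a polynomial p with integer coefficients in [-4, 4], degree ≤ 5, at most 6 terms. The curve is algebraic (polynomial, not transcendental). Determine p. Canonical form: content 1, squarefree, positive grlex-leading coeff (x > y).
(a) Degree: the shape is more complex than any degree-3 curve, so deg p = 4.
(b) Against the integer gridlines: one x-axis crossing is at x = 0; the visible y-axis segment lies entirely on the curve.
(c) These observations pin down the coefficients.

x^4 - 2*x^3*y + x^2*y^2 - 2*x^3 - 2*x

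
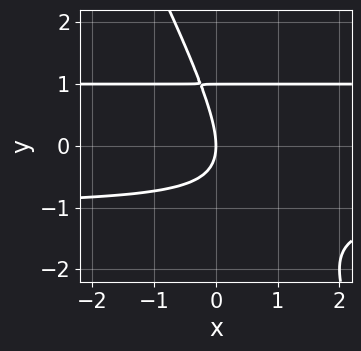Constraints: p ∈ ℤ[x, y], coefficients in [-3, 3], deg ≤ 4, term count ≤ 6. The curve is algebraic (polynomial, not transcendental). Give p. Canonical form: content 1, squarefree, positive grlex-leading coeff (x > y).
2*x*y^2 + y^3 - y^2 - 2*x

(a) The degree is 3 — the shape is more complex than any degree-2 curve.
(b) From the visible intercepts: the y-axis gridline crossings are at y ∈ {0, 1}; it crosses the x-axis at the gridline x = 0.
(c) These observations pin down the coefficients.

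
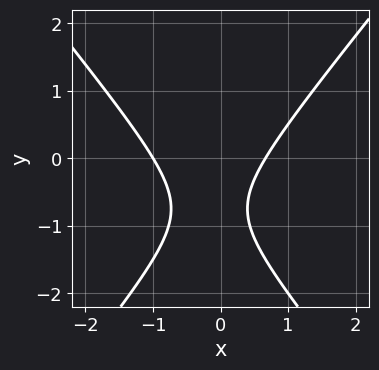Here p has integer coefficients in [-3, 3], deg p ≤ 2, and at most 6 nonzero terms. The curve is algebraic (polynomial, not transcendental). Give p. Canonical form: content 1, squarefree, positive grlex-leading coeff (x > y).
Degree: a generic line meets the curve in up to 2 points, so deg p = 2.
Observable constraints: the curve avoids every integer y-axis point in the box; it crosses the x-axis at the gridline x = -1.
The integer polynomial consistent with all of this is the stated p.

3*x^2 - 2*y^2 + x - 3*y - 2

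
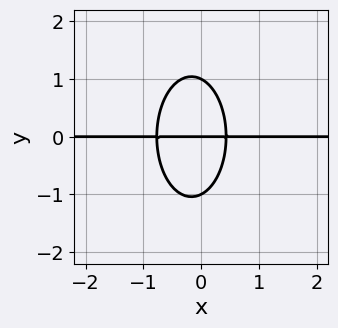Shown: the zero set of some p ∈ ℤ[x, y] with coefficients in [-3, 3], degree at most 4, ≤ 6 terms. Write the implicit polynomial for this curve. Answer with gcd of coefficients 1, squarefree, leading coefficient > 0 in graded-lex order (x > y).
(a) deg p = 3. The shape is more complex than any degree-2 curve.
(b) Reading off the gridlines: among the integer gridlines, it crosses the y-axis at y ∈ {-1, 0, 1}; every point of the x-axis in the box is on the curve.
(c) Putting this together gives p.

3*x^2*y + y^3 + x*y - y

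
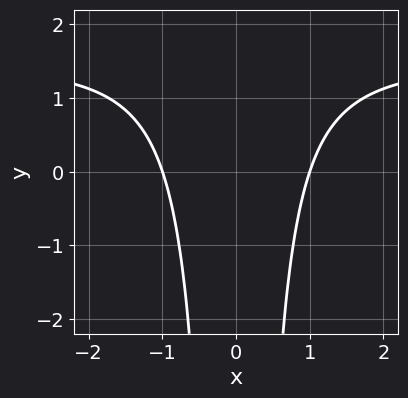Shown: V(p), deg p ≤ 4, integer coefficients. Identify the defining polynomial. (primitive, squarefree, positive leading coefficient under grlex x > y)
First, degree: no degree-2 curve has this shape, so deg p = 3.
Next, symmetries: mirror symmetry x ↦ −x ⇒ only even powers of x.
Next, from the visible intercepts: among the integer gridlines, it crosses the x-axis at x ∈ {-1, 1}; no y-intercept at any integer in the box.
Finally, solving for integer coefficients yields p as stated.

2*x^2*y - 3*x^2 + 3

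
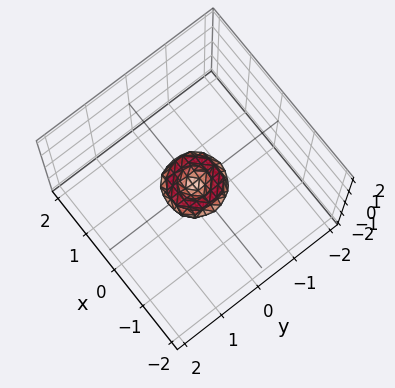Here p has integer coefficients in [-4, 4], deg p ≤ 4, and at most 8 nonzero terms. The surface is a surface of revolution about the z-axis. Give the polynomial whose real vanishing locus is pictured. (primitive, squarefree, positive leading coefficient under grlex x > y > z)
First, deg p = 4. The shape is more complex than any degree-3 surface.
Then, symmetry: every cross-section ⟂ z is a circle, so x, y appear only via x² + y².
Next, checking where it meets the axes: it crosses the x-axis at the gridline x = 0; it crosses the z-axis at the gridline z = 0; a circular section at z = 0 has radius between 0 and 1.
Finally, the integer polynomial consistent with all of this is the stated p.

2*x^4 + 4*x^2*y^2 + 2*y^4 - x^2 - y^2 + 2*z^2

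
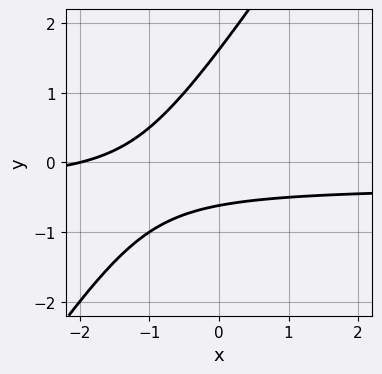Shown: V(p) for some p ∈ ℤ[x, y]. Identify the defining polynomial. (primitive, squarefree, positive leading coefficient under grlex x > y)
3*x*y - 2*y^2 + x + 2*y + 2

Degree: the shape is more complex than any degree-1 curve, so deg p = 2.
From the visible intercepts: it meets the x-axis at x = -2 (among the integer gridlines).
Fitting integer coefficients to these (and the overall shape) gives p.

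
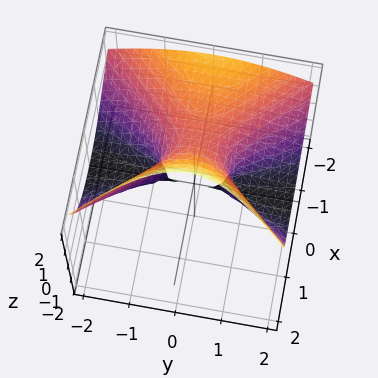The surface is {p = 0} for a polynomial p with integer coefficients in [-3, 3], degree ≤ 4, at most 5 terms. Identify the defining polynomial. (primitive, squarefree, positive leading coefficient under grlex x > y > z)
2*x*z^2 - 2*y^2*z - 2*z^3 + 3*x^2 + 3*z^2

1. Degree: the shape is more complex than any degree-2 surface, so deg p = 3.
2. Reading off the gridlines: the visible y-axis segment lies entirely on the surface.
3. Assembling these constraints gives the stated polynomial.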